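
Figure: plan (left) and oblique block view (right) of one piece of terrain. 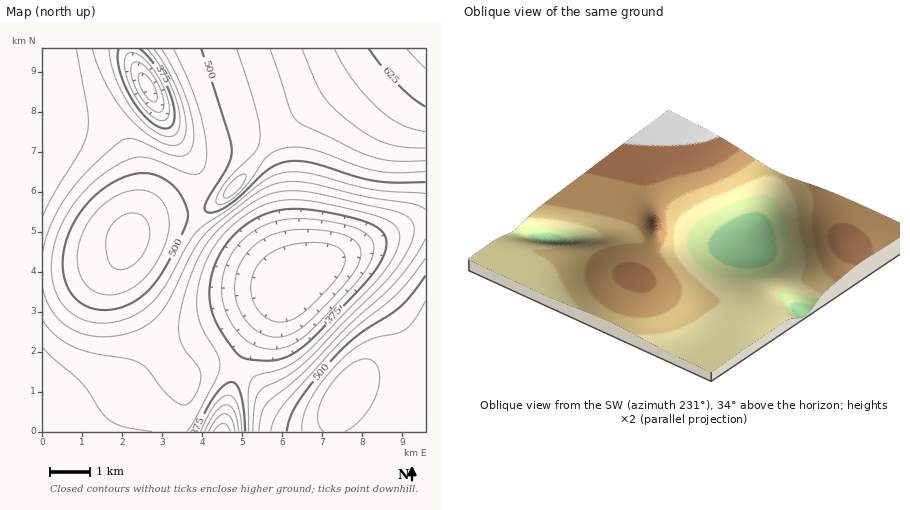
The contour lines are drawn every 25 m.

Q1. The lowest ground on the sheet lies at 260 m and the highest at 660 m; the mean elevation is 455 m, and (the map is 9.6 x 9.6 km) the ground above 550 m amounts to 12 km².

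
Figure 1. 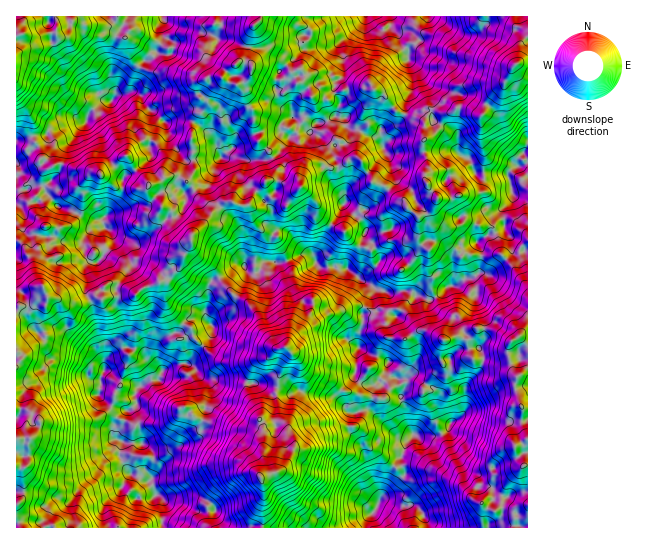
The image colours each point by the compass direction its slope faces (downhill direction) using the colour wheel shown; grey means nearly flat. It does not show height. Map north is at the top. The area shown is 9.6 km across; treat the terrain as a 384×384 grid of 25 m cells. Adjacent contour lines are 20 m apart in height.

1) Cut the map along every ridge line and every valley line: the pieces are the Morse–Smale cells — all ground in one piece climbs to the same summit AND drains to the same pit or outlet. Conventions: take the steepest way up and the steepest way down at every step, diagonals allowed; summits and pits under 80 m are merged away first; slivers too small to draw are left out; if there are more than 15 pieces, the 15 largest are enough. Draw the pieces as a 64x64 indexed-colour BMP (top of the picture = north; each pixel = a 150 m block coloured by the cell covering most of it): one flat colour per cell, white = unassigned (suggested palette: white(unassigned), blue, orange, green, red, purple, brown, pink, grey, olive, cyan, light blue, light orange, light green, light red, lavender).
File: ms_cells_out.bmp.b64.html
<image width="64" height="64" href="data:image/bmp;base64,Qk12CAAAAAAAAHYAAAAoAAAAQAAAAEAAAAABAAQAAAAAAAAIAAATCwAAEwsAABAAAAAAAAAA////ALR3HwAOf/8ALKAsACgn1gC9Z5QAS1aMAMJ34wB/f38AIr28AM++FwDox64AeLv/AIrfmACWmP8A1bDFADMzMzMzMAB3d3d3d0RERERERERERERERERBERERERERMzMzMzMwAAd3d3d3REREREREREREREREREEREREREREzMzMzMzAAB3d3d3dEREREREREREREREREEREREREREQMzMzMzMwAHd3d3d3REREREREREREREERERERERERERAzMzMzMzMHd3d3d3dEREREREREREREQREREREREREREDMzMzMzM3d3d3d3d3dEREREREREREREQREREREREREQMzMzMzMzN3d3d3d3d3RERERERERERERBERERERERERAzMzMzMzM3d3d3d3d3d3dEREREREREREEREREREREREAMzMzMzM3d3d3d3d3d3d0REREREREREQREREREREREQAzMzMzMzd3d3d3d3d3d3RERERERERERBERERERERERADMzMzMzN3d3d3d3d3d3dEREREREREREQREREREREREAMzMzMzN3d3d3d3d3d3d0REREREREREREEREREREREQADMzMzM3d3d3d3d3d3d3RERERERERERERERBERERERAAMzMzMzN3d3d3d3d3d3dEREREREREREREREEREREREAMzMzMzM3d3d3d3d3d3dERERERESEREREREERERERETMzMzMzM3d3d3d3d3d3d0RERERESIhEREREQRERERERMzMzMzM3d3d3d3d3d3d0RERERIiIiIRERERBEREREREzMzMzMzd3d3d3d3d3d3RESIiIiIiIhERERBERERERETMzMzMzN3d3d3d3d3d32IiIiIiIiIREREQRERERERERMzMzMzM3d3d3d3d93d3YiIiIiIiIRERBEREREREREREzMzMzMzd3d3N3d93d3d2IiIiIiIhERBEREREREREREQMzMzMzM3d3M3d33d3d3d2IiIiIiERBERERERERERERADMzMzMzNzMzd3d93d3d3YiIiIiIgREREREREREREREAAzMzMzMzMzN3d3fd3d3diIiIiIiBEREREREREREREQAAMzMzMzMzMzN3d33d3diIiIiIiIERERERERERERERAAMzMzMzMzMzMzd33d3d2IiIiIiIgREREREREREREREAAzMzMzMzMzMzMzN93d2IiIiIiIiBEREREREREREREQADMzMzMzMzMzMzM3fd2IiIiIiIiIgRERERERERERERIiAyIiMzMzMzMzMzd92IiIiIiIiIiBEREREREREREREiIiIiIiAAIzMzMzN3eIiIiIiIiIiIEVUVVVERERERESIiIiIiIiIiIzMzM3cAiIiIiIiIiIhVVVVVVVERERERIiIiIiIiIiIiIzMzOgAIiIiIiIiIhVVVVVVVVVEREREiIiIiIiIiIiIiMzM6oAAIiIiIiFAABVVVVVVVVRERESIiIiIgIiIiIiIjOqqqqqoAiIVVVQAFVVVVVVVVERERIiIiIiACIiIiIiOqqqqqqgAAqlVVUAVVVVVVVVUREREiIiIiAAAiIiIiIqqqqqqqAAqqVVVQBVVVVVVVVRERESIu7u7gACIiIiKqqqqqqqoAqqqlVVVVVVVVVVVVURERLu7u7u4CIiIiKqqqqqqqqqqqqqVVVVVVVVVVVVVVUREu7u7u4iIiIiKqqqqqqqqqqqqqqlVVVVVVVVVVVVVRES7u7uIiIiIiIqqqqqqqqqqqqqqqVVVVVVVmVVVVVVER7u7iIiIiIiIiqqqqIqoqqqqqqqqlVVVVVmZVVVVVURHuACIiIiIiIiqqqqIiIiKqqqqqqqVVVVZmZlVVVVVVEe4AIiIiIiIiKqqqIiIiIiqqqqqqpVVVZmZmVVVVVVUA7u4iIiIiIiIiqqIiIiIiIv//qqqlVVZmZmVVVVVVVQDu7uIiIiIiIiIiIiIiIiIiL/+qqlVVZmZmZVVVVVVVAAAO7iIiIiIiIiIiIiIiIiIv////ZVZmZmZlVVVVVVVQAADuIiIiIiIiIiIiIiu7u/////9mZmZmZmVVVVVVVVAAAO4iIiIiIiIiIiIru7u8z////2ZmZmZmZVVVVVVVVQAA7uIiIiIiIiIiIiu7u8zM///2ZmZmZmZlVVVVVVVVmZnu7iIiIiIiIiIiu7u7zMAA9mZmZmZmZmVVVVVVVVWZmZmeIiIiIiIiIiu7u7vMwAAGZmZmZmZmZVVVVVVVVZmZmZmSIiIiIru7u7u7u8zMzMzGZmZmZmZlVVVVVVVVmZmZmZkiIiIru7u7u7u8zMzMzMZmZmZmZmZmZWZlVVWZmZmZmZkiIru7u7u7u7zMzMzMxmZmZmZmZmZmZmVVVZmZmZmZmZkru7u7sLu7zMAAzMzGZmZmZmZmZmZmZlVVmZmZmZmZmZu7u7uwC7DAAAAMzMxmZmZmZmZmZmZmZVWZmZmZmZmZm7u7u7u7AAAAAADMzMZmZmZmZmZmZmZmVZmZmZmZmZmbu7u7u7uwAAAAzMzMxmZmZmZmZmZmZmZVmZmZmZmZmZm7u7u7u7u8wMzMzMzGZmZmZmZmZmZmZmWZmZmZmZmZmZkLu7u7u7zMzMzMzMZmZmZmZmZmZmZmZQAAmZmZmZmZmQC7u7u7vMzMzMzMxmZmZmZmZmZmZmZlAAAJmZmZmZmZu7u7u7u8zMzMzMzMZmZmZmZmZmZmZmYAAACZmZmZmZm7u7u7u7vMzMzMzMzGZmZmZmZmZmZmYAAAAAmZmZmZmbu7u7AAAMzMzMzMzMZmZmZmZmZmZmYA"/>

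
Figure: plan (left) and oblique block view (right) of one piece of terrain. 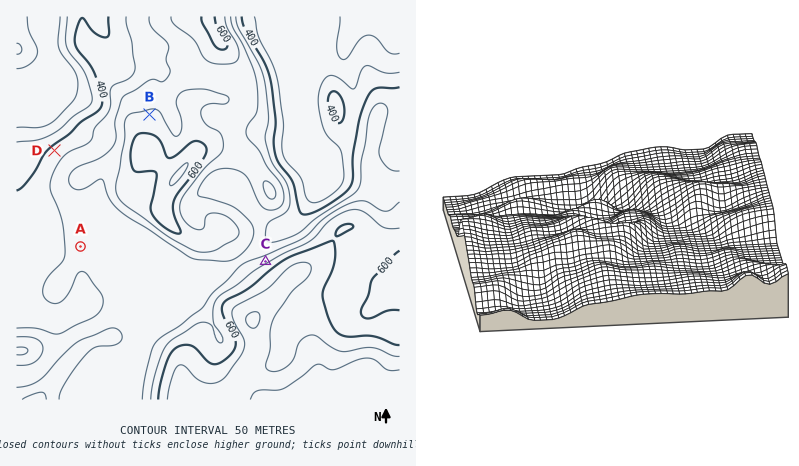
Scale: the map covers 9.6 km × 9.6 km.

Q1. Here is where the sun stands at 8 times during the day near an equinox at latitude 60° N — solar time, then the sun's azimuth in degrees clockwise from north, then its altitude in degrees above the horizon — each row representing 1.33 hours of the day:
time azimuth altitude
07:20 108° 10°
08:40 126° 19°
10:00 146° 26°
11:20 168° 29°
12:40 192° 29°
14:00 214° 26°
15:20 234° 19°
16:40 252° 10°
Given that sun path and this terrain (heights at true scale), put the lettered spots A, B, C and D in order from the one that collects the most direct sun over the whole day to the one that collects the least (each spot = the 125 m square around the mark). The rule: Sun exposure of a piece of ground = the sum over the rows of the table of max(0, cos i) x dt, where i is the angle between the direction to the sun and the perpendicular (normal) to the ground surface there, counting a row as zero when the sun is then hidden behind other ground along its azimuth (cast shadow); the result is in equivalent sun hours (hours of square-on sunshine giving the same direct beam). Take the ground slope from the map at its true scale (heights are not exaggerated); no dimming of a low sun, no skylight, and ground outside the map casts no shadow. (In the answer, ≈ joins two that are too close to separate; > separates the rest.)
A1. A > B ≈ D > C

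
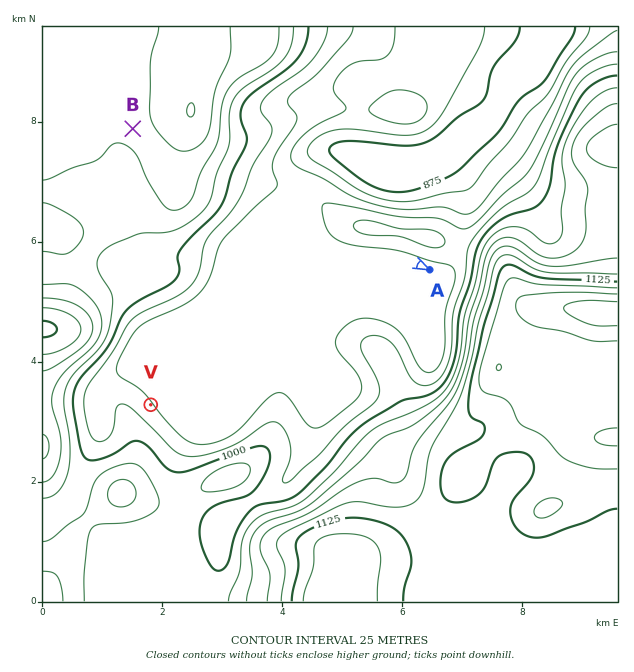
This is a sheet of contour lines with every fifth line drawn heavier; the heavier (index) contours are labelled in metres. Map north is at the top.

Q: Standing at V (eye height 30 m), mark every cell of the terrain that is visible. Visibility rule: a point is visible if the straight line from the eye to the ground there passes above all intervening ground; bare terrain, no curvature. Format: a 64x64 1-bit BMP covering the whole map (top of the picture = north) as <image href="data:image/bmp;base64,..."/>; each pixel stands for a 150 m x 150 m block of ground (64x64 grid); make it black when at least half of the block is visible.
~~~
<image width="64" height="64" href="data:image/bmp;base64,Qk0+AgAAAAAAAD4AAAAoAAAAQAAAAEAAAAABAAEAAAAAAAACAAATCwAAEwsAAAIAAAAAAAAA////AAAAAAAAAAA8AAAAAAAAAD4AAAAAAAAAPgAAAAAAAAAOAAAAAAAAAA4AAAAAAAAAjgAAAAAAAAD/AAAAAAAAAP/AAAAAAAAAP+AAAAAAAAAH8AAAAAAAAAPgMAAAAAAAA+A4AAAAB4AB8HgAAHD/8AHwfAAAf//4APh8AAB///4A/HwAAH///wD+/AAA+H//gP/8AAD4f/+Af/4AAPh//8B//ggA+H//wH//DAD4f//AP/8MAPz//+D//4gA////7/8fwAD//////g/AAP/////+B8AA//////wDwAB//////APgAH////f4A+AAP///5/AD4AAP////8APwAAP////gA/4AAf////wD//AA/////4P4AAB///////AAAA//////8AAAAf/////wAAAAH////+AAAAAP////4AAAMA////vgAAB/D///4OAAAB////gAYAAAH///wAAgAAAf//+AABAAAB///gAAAAAAHgP8AAAB8AA8AAAAAAH+ADgAAAAAAP8AYAAAAAAA/wHAAQAAAAD/AePhwAAAAP8A/+BgAAAAfAB/wAAAAAB4AAcAAAAAADwAAAAAAYAAPAAAAAAAAAA8AAAAAAAAABwAAAAAAAAACAAAAeAAAAAAAAAD/wAAAAAAAAP//gAAAAAAAP/+AAAAAAAAAPwYAAAAAAAAADgAAA=="/>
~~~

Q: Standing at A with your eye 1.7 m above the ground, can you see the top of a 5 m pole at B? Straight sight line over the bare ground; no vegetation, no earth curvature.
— no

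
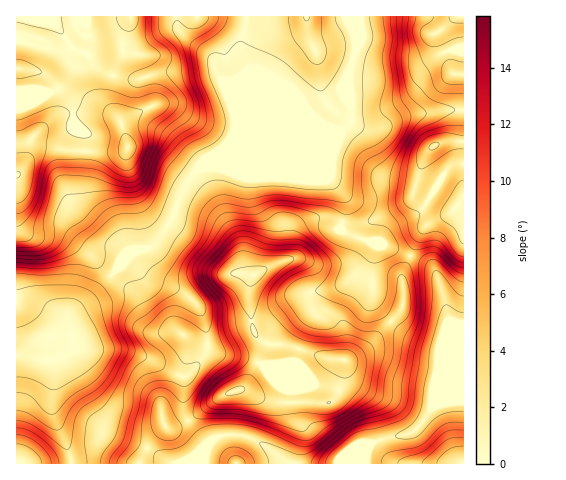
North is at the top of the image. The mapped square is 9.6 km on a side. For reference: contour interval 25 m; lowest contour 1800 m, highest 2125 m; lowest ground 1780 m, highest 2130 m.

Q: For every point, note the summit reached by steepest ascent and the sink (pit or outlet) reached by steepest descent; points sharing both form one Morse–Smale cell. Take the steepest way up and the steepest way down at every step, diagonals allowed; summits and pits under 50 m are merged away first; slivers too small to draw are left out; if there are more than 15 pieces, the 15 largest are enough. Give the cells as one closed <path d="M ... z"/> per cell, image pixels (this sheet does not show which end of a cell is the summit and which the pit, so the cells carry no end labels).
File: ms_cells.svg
<path d="M216 168l-13 0-11 7-10 18-10 25-14 23-8 7-17 5-62 63-1 11 3 12-1 10-8 7-13 5 2 6-1 44 16 38 3 15 133 0 1-10 7-14 15-6-1-38 3-3 14-4 19 10 14 3 54 0 8-9 4-8 2-24 9-3 15-11 34-39 0-35 8-17-32-14-11-1-21-8-6-6 5-13 0-15-17-21-15-6-76 0z"/><path d="M353 16l-337 1 1 339 9 0 15 4 13 0 14-7 5-7-3-19 2-13 25-23 23-25 7-15-17-24-24-24-4-6-1-10 4-53-12-15 0-11-7-17 0-6 6-15 0-21 17 5 4 9 9 8 24 8 14 0 25-7 48-5 14 24 7 24 0 16-8 14-27 23 17 0 11 3 17 0 92-37 15-11-1-53 6-17z"/><path d="M73 49l-2 3 1 18-6 15 0 6 7 17 0 11 12 15-4 59 5 10 24 24 14 19 3 5-4 12 14-13 13-2 8-7 16-25 4-15 11-21 35-33 8-10 2-6 0-16-10-32-11-16-48 5-25 7-14 0-24-8-9-8-4-9z"/><path d="M412 256l-3 2-7 15 1 31-2 7-33 36-15 11-9 3-2 24-4 8-8 9-54 0-37-13-13 7 1 38 14 1 11 3 38 26 75 0 3-16 4-5 41-12 22-25 12-4 16-1 1-44-16-41-3-15-8-25-10-13z"/><path d="M463 110l-22 0-29 4-38 15-24-5-7 6-21 10-73 30-12 2 76 0 15 6 17 21 0 15-5 13 6 6 21 8 11 1 32 13 13-26 11-9 17-7 13-16z"/><path d="M463 16l-109 0 2 37-6 17 2 40 0 9-2 5 24 5 38-15 29-4 22 0z"/><path d="M26 356l-10 0 0 107 54 1-2-15-16-38 0-49z"/><path d="M463 401l-16 1-12 4-22 25-41 12-6 12 0 8 97 1z"/><path d="M463 198l-12 15-17 7-11 9-13 26 17 8 8 8 8 22 6 27 14 37z"/><path d="M241 435l-14 0 1 10 8 19 53-1-30-21z"/><path d="M227 435l-15 5-7 14 1 10 29-1z"/>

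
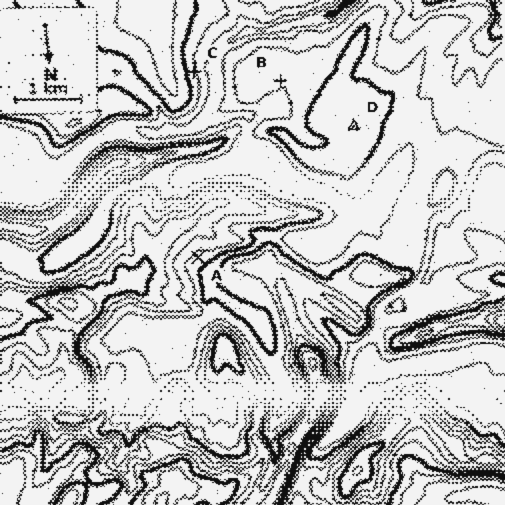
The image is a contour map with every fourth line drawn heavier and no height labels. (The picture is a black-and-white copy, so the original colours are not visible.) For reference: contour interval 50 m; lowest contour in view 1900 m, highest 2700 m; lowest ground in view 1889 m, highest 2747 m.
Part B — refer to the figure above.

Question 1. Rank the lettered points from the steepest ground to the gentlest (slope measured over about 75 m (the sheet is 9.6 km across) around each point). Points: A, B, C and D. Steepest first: C A B D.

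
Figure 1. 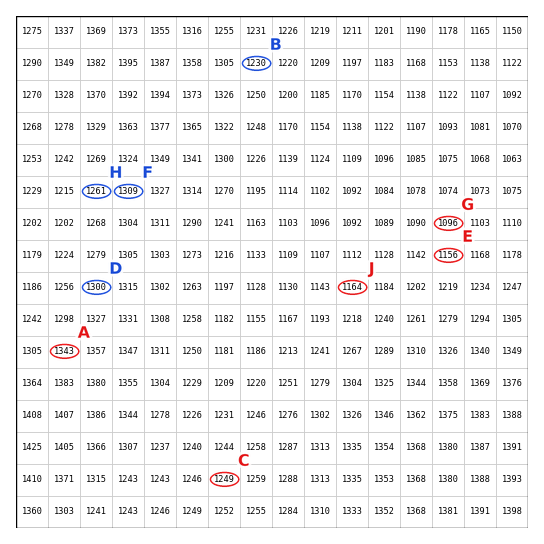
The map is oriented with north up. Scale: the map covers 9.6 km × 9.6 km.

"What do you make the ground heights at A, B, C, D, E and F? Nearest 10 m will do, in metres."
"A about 1340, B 1230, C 1250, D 1300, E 1160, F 1310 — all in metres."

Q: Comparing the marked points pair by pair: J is above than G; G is below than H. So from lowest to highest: G J H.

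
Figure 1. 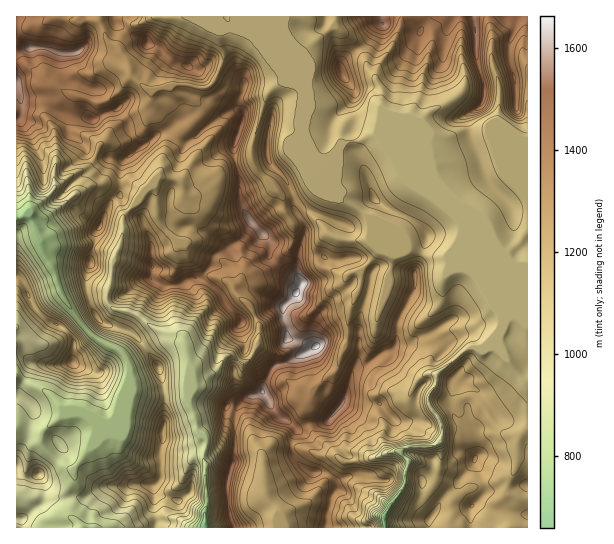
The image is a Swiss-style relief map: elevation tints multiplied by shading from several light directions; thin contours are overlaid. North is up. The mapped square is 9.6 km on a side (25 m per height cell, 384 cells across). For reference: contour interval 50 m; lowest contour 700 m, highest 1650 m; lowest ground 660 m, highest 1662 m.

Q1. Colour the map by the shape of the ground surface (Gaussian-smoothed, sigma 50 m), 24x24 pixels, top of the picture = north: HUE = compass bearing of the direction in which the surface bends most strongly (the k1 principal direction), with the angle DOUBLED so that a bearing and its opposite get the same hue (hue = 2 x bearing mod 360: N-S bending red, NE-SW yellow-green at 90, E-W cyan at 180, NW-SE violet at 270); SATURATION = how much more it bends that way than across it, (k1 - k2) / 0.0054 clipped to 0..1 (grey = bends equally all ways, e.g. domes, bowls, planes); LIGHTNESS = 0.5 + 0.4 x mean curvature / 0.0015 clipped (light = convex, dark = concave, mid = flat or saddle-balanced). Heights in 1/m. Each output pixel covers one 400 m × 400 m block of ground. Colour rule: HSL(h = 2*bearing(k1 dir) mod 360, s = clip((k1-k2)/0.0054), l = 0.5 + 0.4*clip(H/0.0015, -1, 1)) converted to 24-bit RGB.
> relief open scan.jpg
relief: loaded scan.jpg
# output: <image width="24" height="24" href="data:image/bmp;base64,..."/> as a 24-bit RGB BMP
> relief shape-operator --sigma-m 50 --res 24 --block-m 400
<image width="24" height="24" href="data:image/bmp;base64,Qk32BgAAAAAAADYAAAAoAAAAGAAAABgAAAABABgAAAAAAMAGAAATCwAAEwsAAAAAAAAAAAAAw22FWodoiFuDhHJWknBOPGVTuMJoxWE6ABUzuM57sfOZm1GdWk1nW4aH59e1qDpT5e4oABQzy6aauoiIXlh6o6xudG+UbY+da2VAlrJcWHOjq3WzkXK0fFW6qtqUZ5vZHQDV9PeyLWldYlVwk2mSh6BNucVFhbTWpipfAEYk2osdXZ5XoWGfs4pxZYeRjWJzjLTms8zoPDZfZqmQVn20roLN5aqULGt0WACl6Nup2IpoOz9nf2F3ruTFiN7guVPO1dn179b1AEGHrUufoml3sLJpYoJmV5STxLtLeC1BirOJSmpfTHFTXjh17t3FWIpcFwxHLImS++LENi5ak7teiZcoY04ieokiR0cMMTECGTMALqMAzlusztKudW+iZF2Gn3hdS5t9pH+Sd2iIeX1yKzlM8erZepnAKRQ+tD2u6dpGdjhOO7M1lJ3n23+FSZFzcH+wpX/VmafeC174ptFckJlzf1pkYYd6gKeTcHKbaGBEcVRIUptUOlNsvtqUvT90Mx1c7Nny11G4YLmfoOTEOy9Q1HzU47nMRF2aidPDvodePwBMls2Tkoxwep+ZbmyNrnJMRiEinHFNZZRUQrZrNDpX1tdWNk+ROl1nOoJQa3zq+drSaDVWWWlIL3Vg7c69bzt8X0w0dr5PACOWz7ikfKaMdHyReGN5d1PPp5/m3N7vq9jmxazeGgso2/fUTzaGVUptH31YbZUA45qI53fWqpxoLpZANtgutWi+tYiOUod2X4MLDsscu4m9gWR4imN9f6liMDIdyeqTeyNgLAkHRtRxZNBTbj5jcTxtuTROt+1xCCAr5dBOq6jm7dzvDTpKI9yk5rC8dWewcXujo2vZQn4de1htfZWDajhS0PbxTPPsoABY0fH6bYrcYhwWX0czNmOKI3KZ6PXWCwQvu+SOO3ZSwKZtICKGskAoz6BnUII2Zk+ovoSRfnanXWqLh4t0fvKvQIpQLQYo3frRZQZIbB8h1saQLC9LKsKAo++2jRUfNETK56O1W8hPOb+HNTdpyIBlKlNi78/KLXZ+opBrj3OEeWd5f39/wO7IRCNZXTiE7umTDCY+3Kvnx+7XlJTusp/tc9AzT0uCSGlZWaNn9OrXXDKcgT1Dy4JjHy5D9fPWLjJVe5VlgmNyf39/f39/0KmHPh5QRmCj9ejWDBwxVUJt5fG6LlZmizlfz5G1dFeTfalUMaR32p9Kgje3qpjaVdPONjiavuJjjjZuZnZ4f35+f35+hHBvuGxRYURhJDNC+NWeI1lpOkhe3e6kckNmPHlioLhwrTqMteC/OpPA7ZqHKB5GgoAwcTw+f319dlx0yr6nXHGHf39/f2p9cZh7hUEmejBbfbrLcdOA2EyiP+O+oDWCfqiVXnaHcEB6u+CnfMqgYyJVoeNcVF/VlpbQdThXW6huhru3lnJ0gWN9fXZ3fGh1daB9USSmBv+EIdYAYq1Iz3yUK41llUeGq5Z8gnl0LT9Y7fXWUj5fr1U7Q7llYUc/aklQptWfY5GfdGJfe2Znfm91gW14h6yZgWmSQg+xKf/78txIbolBlYhBmZ1LMVhVlnhIkoBpJjJC3PW+XRRLufPMXzBhf39/aWWAqMeUbllyfXd6fHZ/fXuJgZqBZ5lsfnh6uLsgGIegsJNIPdLOgJnN8s/gNFtuv7FtLW1rnE+4m/JLuPxkLxxEfXR7iYZwbJKPnKB9emR5f39/d3d/fnF8lq6JcmN7f39/nde9KSSTpdSMrXY5KFA/Vrxf2nXfZZq0ynnSIGBo9+PUAPeJLjxrcXB+oo6GdZBdWX5Vfnx/f39/eFhoh3dGbZhDc2V3cVk6vc2RTjujiKe+lJ/cyIbtQbGFVmNznYOGWG5+gFu78/bTAmuw0la4aW96hGx7wnRKQ4Bdd1lTgH1aUZp7UmnY/c7fBSBAjv/fjMF0elh7jnBScaTINq14zURrfWo9Z2UqboIXNoOY38WRI0lbmlpTcmp+dDplzey0QkCvm1Z8gotVrIFPKF837+Q2DQVO6v9kvVI6ZktKf5JBPHgweVlTb0Rbk1tvoK7e2uXxE2aX4evViTmafHJ/a2t6TkWy6PLZRR1EmWy0v6iNRErJQG7Bsv98GQYtnfVdm5fhk6neq6jo0ZzmVDtriVG51/TtXKywqnlomjiYm4JEdlJgf35/eWFwPbJ8wEtjqD1sF3lMzrepP3igbhSd9PvQChI+z39Lf51HYHdFY2A7pV4tuFywFc9eioAqdEc3a1FId2pgfnlzf39/cm9+gHSVaK9Xay5ryp7CdN7TXqZ+h2Kdlzq23/ShHiJ/vWSK"/>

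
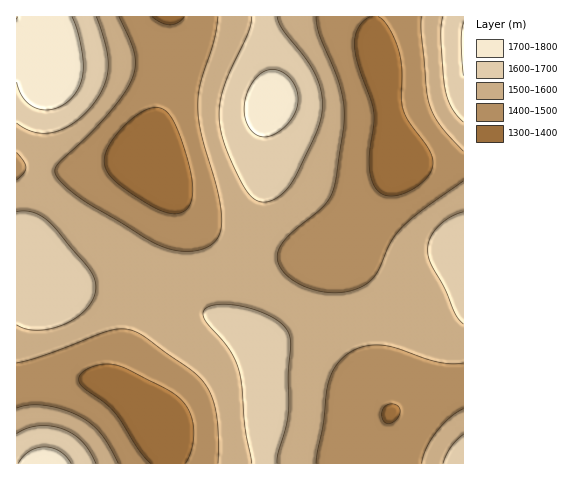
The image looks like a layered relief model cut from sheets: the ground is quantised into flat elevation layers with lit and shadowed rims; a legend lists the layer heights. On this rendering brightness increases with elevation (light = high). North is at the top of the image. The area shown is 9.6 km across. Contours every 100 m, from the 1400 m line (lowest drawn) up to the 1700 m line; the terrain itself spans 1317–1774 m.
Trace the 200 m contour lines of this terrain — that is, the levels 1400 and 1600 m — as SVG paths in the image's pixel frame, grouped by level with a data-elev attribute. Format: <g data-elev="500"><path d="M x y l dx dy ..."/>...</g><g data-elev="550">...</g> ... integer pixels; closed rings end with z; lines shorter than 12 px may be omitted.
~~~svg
<g data-elev="1400"><path d="M151 463l-12-13-26-39-33-27-1-7 5-6 7-4 10-2 17 1 47 22 14 10 10 13 5 16-2 20-7 16"/><path d="M385 423l-3-6 1-8 7-5 7 1 3 6-2 6-7 6z"/><path d="M174 214l-8-2-11-4-28-18-16-13-6-12-1-7 2-7 11-18 19-17 16-8 10 1 10 9 9 21 10 33 2 18-3 13-6 8z"/><path d="M185 17l-7 6-7 2-10-2-9-6"/><path d="M378 17l6 4 6 9 9 22 3 18 0 32 2 10 6 12 18 24 5 13-2 11-9 10-14 10-15 4-9-1-7-5-5-8-2-11-1-16 5-31 0-12-3-13-13-36-3-20 1-9 3-7 5-7 6-3"/></g><g data-elev="1600"><path d="M96 463l-7-12-7-10-9-7-10-5-11-3-13 0-12 2-10 6"/><path d="M277 463l1-9 8-26 2-15 0-39 3-30-2-10-4-7-6-5-20-11-25-6-21 0-8 4-2 7 5 9 20 23 10 19 4 17 3 46 7 33"/><path d="M463 434l-12 13-8 16"/><path d="M17 325l10 4 12 1 14-2 13-5 12-7 10-9 6-9 2-11-2-9-5-9-39-46-8-6-8-4-8-2-9 1"/><path d="M463 212l-13 5-12 10-8 11-2 12 3 15 14 23 10 26 8 10"/><path d="M17 123l9 6 9 3 10 1 10-1 11-4 10-6 18-19 11-19 3-18-2-20-10-29"/><path d="M252 17l-4 16-24 55-4 16-1 15 6 27 17 37 10 14 6 4 6 1 7-1 8-5 14-15 23-49 6-23-1-18-6-17-10-17-22-28-6-12"/><path d="M443 17l-2 22 4 50 7 19 11 14"/></g>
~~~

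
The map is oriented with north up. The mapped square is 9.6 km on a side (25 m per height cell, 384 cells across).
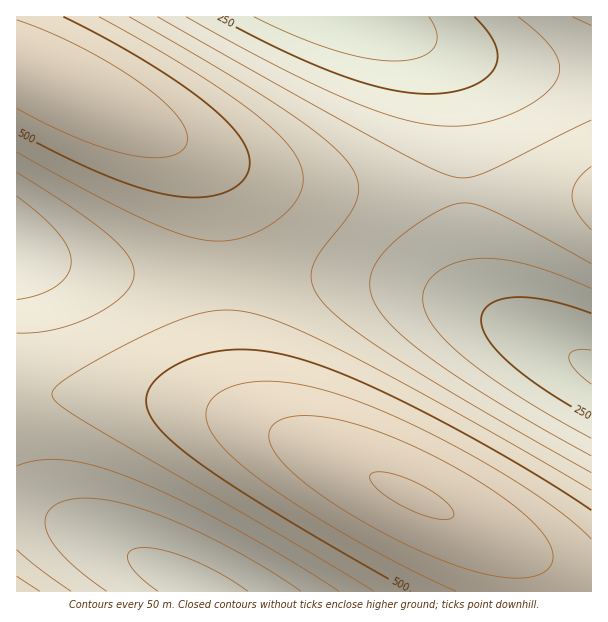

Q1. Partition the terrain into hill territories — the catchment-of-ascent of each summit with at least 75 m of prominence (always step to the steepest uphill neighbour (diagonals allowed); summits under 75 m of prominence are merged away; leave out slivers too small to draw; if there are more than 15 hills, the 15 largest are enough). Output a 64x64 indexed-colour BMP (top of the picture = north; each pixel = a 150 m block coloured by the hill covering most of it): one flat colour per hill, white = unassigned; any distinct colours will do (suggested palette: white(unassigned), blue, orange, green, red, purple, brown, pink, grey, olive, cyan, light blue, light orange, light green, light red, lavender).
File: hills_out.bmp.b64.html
<image width="64" height="64" href="data:image/bmp;base64,Qk12CAAAAAAAAHYAAAAoAAAAQAAAAEAAAAABAAQAAAAAAAAIAAATCwAAEwsAABAAAAAAAAAA////ALR3HwAOf/8ALKAsACgn1gC9Z5QAS1aMAMJ34wB/f38AIr28AM++FwDox64AeLv/AIrfmACWmP8A1bDFADMzMzMzMzMzMzMRERERERERERERERERERERERERERERMzMzMzMzMzMzEREREREREREREREREREREREREREREREzMzMzMzMzMxERERERERERERERERERERERERERERERETMzMzMzMzMRERERERERERERERERERERERERERERERERMzMzMzMzEREREREREREREREREREREREREREREREREREzMzMzMxERERERERERERERERERERERERERERERERERETMzMzMRERERERERERERERERERERERERERERERERERERMzMzEREREREREREREREREREREREREREREREREREREREzMRERERERERERERERERERERERERERERERERERERERERERERERERERERERERERERERERERERERERERERERERERERERERERERERERERERERERERERERERERERERERERERERERERERERERERERERERERERERERERERERERERERERERERERERERERERERERERERERERERERERERERERERERERERERERERERERERERERERERERERERERERERERERERERERERERERERERERERERERERERERERERERERERERERERERERERERERERERERERERERERERERERERERERERERERERERERERERERERERERERERERERERERERERERERERERERERERERERERERERERERERERERERERERERERERERERERERERERERERERERERERERERERERERERERERERERERERERERERERERERERERERERERERERERERERERERERERERERERERERERERERERERERERERERERERERERERERERERERERERERERERERERERERERERERERERERERERERERERERERERERERERERERERERERERERERERERERERERERERERERERERERERERERERERERERERERERERERERERERERERERERERERERERERERERERERERERERERERERERERERERERERERERERERERERERERERERERERERERERERERERERERERERERERERERERERERERERERERERERERERERERERERERERERERERERERERERERERERERERERERERERERERERERERERERERERERERERERERERERERERERERERERERERERERERERERERERERERERERERERERERERERERERERERERERERERERERERERERERERERERERERERERERERERERERERERERERERERERERERERERERERERERERERERERIhEREREREREREREREREREREREREREREREREREREREiIhERERERERERERERERERERERERERERERERERERESIiIhERERERERERERERERERERERERERERERERERESIiIiIiERERERERERERERERIiIiIiIiIiIiIiIiIiIiIiIiIiIREREREREREREiIiIiIiIiIiIiIiIiIiIiIiIiIiIiIREREREREREiIiIiIiIiIiIiIiIiIiIiIiIiIiIiIiIhEREREREREiIiIiIiIiIiIiIiIiIiIiIiIiIiIiIiIiERERERERESIiIiIiIiIiIiIiIiIiIiIiIiIiIiIiIiIRERERERERIiIiIiIiIiIiIiIiIiIiIiIiIiIiIiIiIhEREREREREiIiIiIiIiIiIiIiIiIiIiIiIiIiIiIiIiERERERERESIiIiIiIiIiIiIiIiIiIiIiIiIiIiIiIiIRERERERERIiIiIiIiIiIiIiIiIiIiIiIiIiIiIiIiIhEREREREREiIiIiIiIiIiIiIiIiIiIiIiIiIiIiIiIiERERERERESIiIiIiIiIiIiIiIiIiIiIiIiIiIiIiIiIRERERERERIiIiIiIiIiIiIiIiIiIiIiIiIiIiIiIiIhEREREREREiIiIiIiIiIiIiIiIiIiIiIiIiIiIiIiIiERERERERESIiIiIiIiIiIiIiIiIiIiIiIiIiIiIiIiIRERERERERIiIiIiIiIiIiIiIiIiIiIiIiIiIiIiIiIhEREREREREiIiIiIiIiIiIiIiIiIiIiIiIiIiIiIiIiERERERERESIiIiIiIiIiIiIiIiIiIiIiIiIiIiIiIiIRERERERERIiIiIiIiIiIiIiIiIiIiIiIiIiIiIiIiIREREREREREiIiIiIiIiIiIiIiIiIiIiIiIiIiIiIiIhERERERERESIiIiIiIiIiIiIiIiIiIiIiIiIiIiIiIiERERERERERIiIiIiIiIiIiIiIiIiIiIiIiIiIiIiIiIREREREREREiIiIiIiIiIiIiIiIiIiIiIiIiIiIiIiIhERERERERESIiIiIiIiIiIiIiIiIiIiIiIiIiIiIiIhERERERERERIiIiIiIiIiIiIiIiIiIiIiIiIiIiIiIiEREREREREREiIiIiIiIiIiIiIiIiIiIiIiIiIiIiIiERERERERERESIiIiIiIiIiIiIiIiIiIiIiIiIiIiIiERERERERERERIiIiIiIiIiIiIiIiIiIiIiIiIiIiIiEREREREREREREiIiIiIiIiIiIiIiIiIiIiIiIiIiIhERERERERERERESIiIiIiIiIiIiIiIiIiIiIiIiIiERERERERERERERER"/>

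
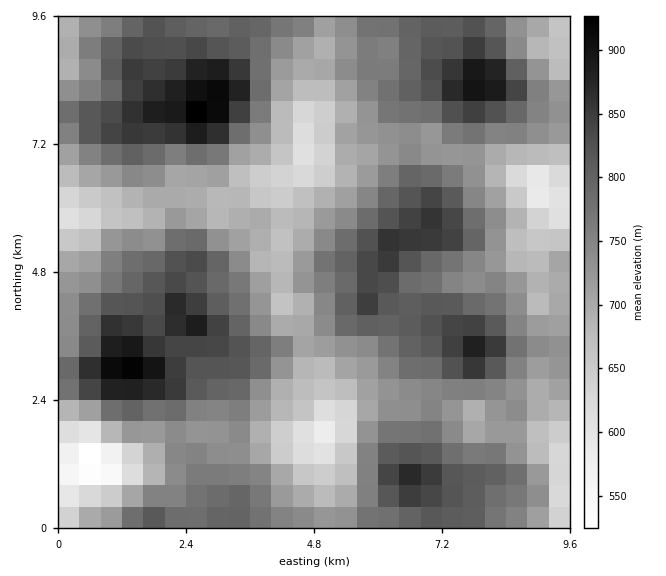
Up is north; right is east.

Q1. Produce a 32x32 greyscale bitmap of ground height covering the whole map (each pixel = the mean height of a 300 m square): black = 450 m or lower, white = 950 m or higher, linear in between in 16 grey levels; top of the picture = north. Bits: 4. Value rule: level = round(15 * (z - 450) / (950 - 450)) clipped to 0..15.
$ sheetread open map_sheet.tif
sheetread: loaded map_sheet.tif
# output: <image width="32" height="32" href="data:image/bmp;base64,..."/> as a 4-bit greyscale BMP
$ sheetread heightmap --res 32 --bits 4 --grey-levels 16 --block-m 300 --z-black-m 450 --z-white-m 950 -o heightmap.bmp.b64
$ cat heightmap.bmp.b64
<image width="32" height="32" href="data:image/bmp;base64,Qk12AgAAAAAAAHYAAAAoAAAAIAAAACAAAAABAAQAAAAAAAACAAATCwAAEwsAABAAAAAAAAAAAAAAABEREQAiIiIAMzMzAERERABVVVUAZmZmAHd3dwCIiIgAmZmZAKqqqgC7u7sAzMzMAN3d3QDu7u4A////AFeIq7qqqqmZiJqqu7uqmHVWd5qpqrupiHiKq7u7qZl1RERomaqqqYdmibzcy7qpdTIjVomZmZh2ZorN3Lu7qXVCI1aJmZmHZVV5u7uqqpdlU0Z4iZiJhlRFeaqqmIiHZWVpmZmImYZlRGiZmph4l3Z4m7qqqZmHdlVoiJmHiJh3m83czLq6l3dmeIiZmZmYeKze7ty7u6h2d4iZmru6l3ib3u7bu7u6h3eImru926mImr3czMzLqpiImaq7zdypiZq9zMzdupiIiqq6u8zLmIiavMvN3LqXZ5q8urvLupd4iau7zLqqh3iavLuqqamXeIiKq7y7qYeJmrzLqpmZiHiIiqq8y6l3eKq8y7qZiHd4d4mpq7qYdniavMzLu6h2Z2V4iIqYeId3iavMzMuodmZVZmd4h3d3d4iau8zLmXZVVmZ3iHd3dmd4iavMuph1RWd4iId3d2VmZ4iru6mHZEV4iZmYiIZmVVZ4mamZh2VWiaq7qqqYh2VXiImIiIh3d5q8zMzduYhlZ4iJiJqZmYirzM3d7tuYZWeImZmruqqJmqvN3e7sqGZniaqrzcy6iYmazN3e7ah3eImqu83typh4q8zM3dyoh4iZmrzN7bmHeKvLzMzLqYh4mZq7vMuod3mqu7u7uqqYeJmqu7zKl2Z4mau7qquqqYiaqru7uph2"/>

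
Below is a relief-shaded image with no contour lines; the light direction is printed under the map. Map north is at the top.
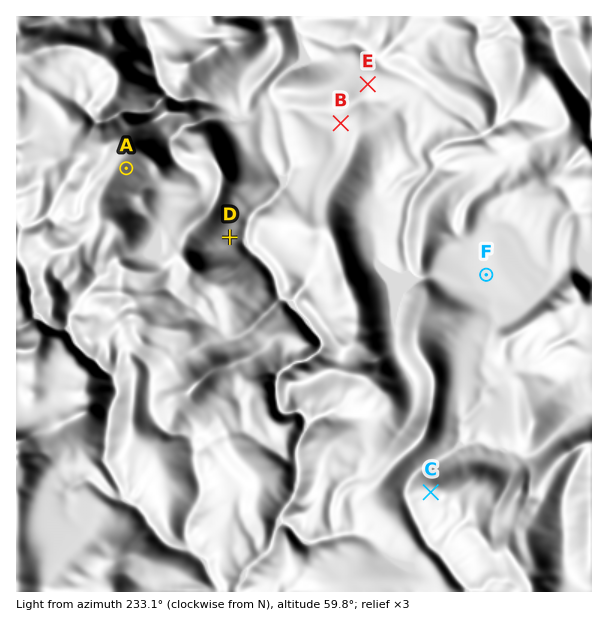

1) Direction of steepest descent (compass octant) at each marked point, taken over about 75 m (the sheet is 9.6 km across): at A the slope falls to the SE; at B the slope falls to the W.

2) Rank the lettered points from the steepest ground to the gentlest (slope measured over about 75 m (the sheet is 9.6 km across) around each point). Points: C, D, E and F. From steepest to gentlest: C D E F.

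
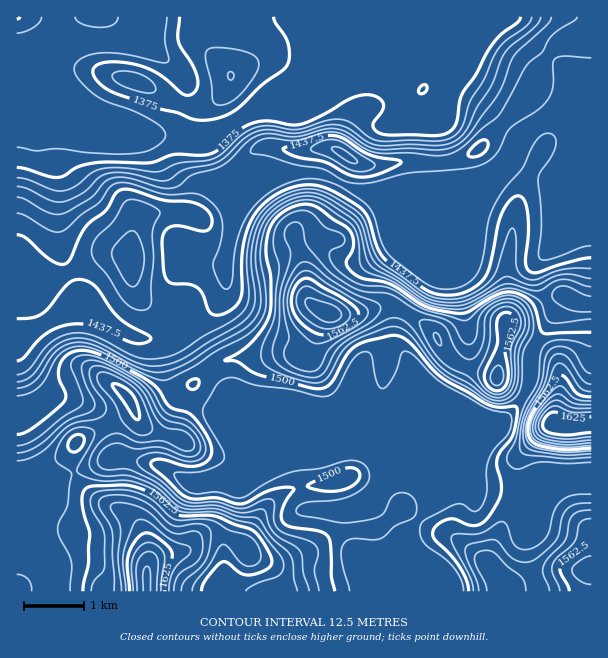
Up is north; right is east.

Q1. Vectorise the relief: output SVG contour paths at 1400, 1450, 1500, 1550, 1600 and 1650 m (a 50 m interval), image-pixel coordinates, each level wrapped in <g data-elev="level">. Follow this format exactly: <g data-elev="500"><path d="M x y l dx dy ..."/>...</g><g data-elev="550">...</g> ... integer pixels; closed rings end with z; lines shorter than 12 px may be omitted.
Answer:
<g data-elev="1400"><path d="M229 80l3 0 2-3 0-3-3-2-3 2z"/><path d="M541 17l-2 4-5 6-28 24-5 9-9 24-15 23-10 22-8 9-10 6-12 2-26-2-34 1-11-4-19-13-12-3-11 1-28 7-32-3-9 2-9 5-20 19-8 6-9 3-24 4-18 11-9 0-32-7-18 0-9 4-18 17-12 6-9 2-9-1-24-12-10-3"/></g><g data-elev="1450"><path d="M136 309l10 1 3-2 2-5 0-19 3-26-2-25 2-8 6-12-3-4-8-5-18-5-7 4-11 19-17 16-3 7-1 7 2 8 14 16 14 23 6 6z"/><path d="M591 268l-25 1-12 3-18 8-11-2-6-5-2-6-1-31-1-5-3-3-5 8-11 36-9 12-13 9-12 5-13 1-15-2-13-6-41-30-7-12-9-28-8-11-20-12-13-7-12-2-12 1-14 4-12 7-10 9-7 11-6 15-3 16 0 15 2 26-1 9-6 10-11 9-27 15-26 17-11 4-12 2-11 0-10-3-30-16-14-5-12-2-10 1-17 8-8 8-14 19-6 4-6 2"/><path d="M356 171l7 1 7-2 5-3 0-3-30-20-9-4-7 0-7 1-9 5-2 3 2 3 16 5 18 11z"/></g><g data-elev="1500"><path d="M335 591l-4-15-1-33-3-7-9-5-28-4-5-3-3-3-1-5 1-7 5-10 7-10-1-1-9-1-12 3-30 14-8-1-18-5-24 1-10-5-29-26-2-3 0-3 7-3 30 7 7 0 8-2 6-5 2-4 1-6-2-8-9-14-10-13-21-7-11-17-6-6-46-26-14-6-10-2-9 2-8 4-6 7-2 9 2 9 5 12 0 8-9 9-23 18-9 5-7 1"/><path d="M322 491l14 0 13-3 9-8 1-7-5-5-9 0-32 14-6 4z"/><path d="M190 389l4 0 3-1 2-5-1-3-4-1-5 2-2 5z"/><path d="M591 332l-48 1-3-4-4-18-4-8-7-6-10-4-8-1-7 2-32 18-12 1-28-6-38-23-30-7-8-5-6-8 1-4 5-8 1-6 0-7-3-8-5-5-31-20-11-2-13 4-12 8-8 11-3 10-1 12 5 30 0 26-2 12-6 11-12 15-9 8-15 8-2 2 11 0 16 11 9 4 50 12 10 1 6-3 5-4 14-26 9-9 13-6 28-6 6 2 8 6 24 28 13 10 42 24 11 2 15-1 2 2 0 11-4 15-3 6-10 12-3 7 0 8 4 16 0 9-2 8-9 15-7 7-7 3-8 0-13-6-8 0-9 5-5 7 0 5 2 4 15 15 11 14 6 12 2 10"/></g><g data-elev="1550"><path d="M32 591l-1-6-3-6-5-3-6-2"/><path d="M246 591l10-7 22-8 5-7 0-6-2-6-23-30-6-4-16-3-20-8-28 0-9-1-6-4-18-16-20-9-10-2-26 1-19-7-3-3 0-3 15-25 3-9-3-5-9-2-9 2-8 5-7 10-4 12 2 6 13 9 2 3-5 32-7 15-2 7 1 9 12 24-1 30"/><path d="M591 519l-6 0-5 3-6 20-16 15-5 6-1 9 8 19"/><path d="M141 435l8-1 3-3 0-3-12-33-8-9-12-8-13-5-8 0-2 4 1 6 16 19 9 20 9 9z"/><path d="M492 393l6 1 6-2 5-5 2-7 0-32 9-19 1-8-5-10-7-4-9 1-8 7-2 6-1 24-11 26 0 6 3 6 4 6z"/><path d="M591 392l-10-4-15-21-5-4-4 1-3 4-9 21-15 25-5 17 3 11 9 6 27 4 27-1"/><path d="M439 345l2 0 0-6-3-5-3-2-1 1 0 5z"/><path d="M312 342l5 2 6-1 21-10 19-12 4-4 1-5-2-4-3-3-36-21-15-11-7-2-8 4-6 10-3 11 0 10 2 10 4 9z"/></g><g data-elev="1600"><path d="M174 591l1-9 4-7 16-12 5-6 3-12-2-11-7-3-14 3-7-1-8-5-13-13-8-6-13-5-14-2-5 2-2 3 9 15 1 6-2 30 4 33"/><path d="M591 408l-18 0-13-7-6 0-6 3-6 7-5 8-2 7 1 5 3 4 9 5 19 2 24-2"/></g><g data-elev="1650"><path d="M157 591l1-31-3-6-6-3-8 4-4 8-1 9 1 19"/></g>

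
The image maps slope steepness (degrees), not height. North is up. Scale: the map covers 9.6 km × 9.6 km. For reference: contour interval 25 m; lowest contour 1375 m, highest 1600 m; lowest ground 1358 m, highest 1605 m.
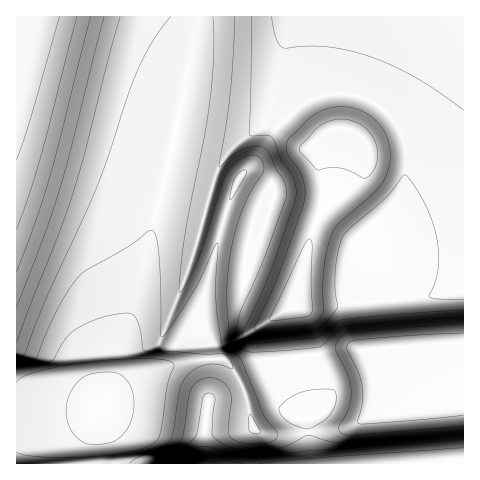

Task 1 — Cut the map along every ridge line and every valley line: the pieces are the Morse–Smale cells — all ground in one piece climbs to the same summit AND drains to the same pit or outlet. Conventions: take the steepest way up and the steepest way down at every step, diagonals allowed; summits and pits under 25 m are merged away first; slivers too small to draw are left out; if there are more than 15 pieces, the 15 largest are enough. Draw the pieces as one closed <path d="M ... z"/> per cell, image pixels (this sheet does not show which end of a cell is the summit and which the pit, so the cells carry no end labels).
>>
<path d="M197 16l-181 1 1 447 78-1-1-23 5-28 21-40 0-22 47-177 23-110z"/><path d="M350 94l-27 1-24 12-26 25-15 27-17 16-13 31-53-13-10-1-4 3-41 155 0 22-17 32 29-25 14-7 30-8 28-5 20 0 11 11 24-10 40-3-3-41-4-7 5-1 101-8 66-9-1-15-21-1-32-9-19-10-30-22 28-26 11-15 7-22 0-18-5-17-10-18-21-17z"/><path d="M463 16l-264 0-22 110-16 68 6-2 15 2 46 12 13-31 17-16 15-27 26-25 14-8 15-5 28 1 21 10 15 13 10 18 5 17 0 18-7 22-11 15-28 26 30 22 19 10 32 9 21 1z"/><path d="M299 357l-40 3-24 10-11-11-30 1-44 11-18 8-13 9-19 21-6 31 1 23 216 1-3-44 4 0 0-4z"/><path d="M463 343l-99 8-15-4-28 7-21 3 4 29 8 30 0 3-4 1 2 42 2 2 151 0z"/><path d="M463 291l-170 18 3 7 4 40 21-2 28-7 15 4 99-8z"/>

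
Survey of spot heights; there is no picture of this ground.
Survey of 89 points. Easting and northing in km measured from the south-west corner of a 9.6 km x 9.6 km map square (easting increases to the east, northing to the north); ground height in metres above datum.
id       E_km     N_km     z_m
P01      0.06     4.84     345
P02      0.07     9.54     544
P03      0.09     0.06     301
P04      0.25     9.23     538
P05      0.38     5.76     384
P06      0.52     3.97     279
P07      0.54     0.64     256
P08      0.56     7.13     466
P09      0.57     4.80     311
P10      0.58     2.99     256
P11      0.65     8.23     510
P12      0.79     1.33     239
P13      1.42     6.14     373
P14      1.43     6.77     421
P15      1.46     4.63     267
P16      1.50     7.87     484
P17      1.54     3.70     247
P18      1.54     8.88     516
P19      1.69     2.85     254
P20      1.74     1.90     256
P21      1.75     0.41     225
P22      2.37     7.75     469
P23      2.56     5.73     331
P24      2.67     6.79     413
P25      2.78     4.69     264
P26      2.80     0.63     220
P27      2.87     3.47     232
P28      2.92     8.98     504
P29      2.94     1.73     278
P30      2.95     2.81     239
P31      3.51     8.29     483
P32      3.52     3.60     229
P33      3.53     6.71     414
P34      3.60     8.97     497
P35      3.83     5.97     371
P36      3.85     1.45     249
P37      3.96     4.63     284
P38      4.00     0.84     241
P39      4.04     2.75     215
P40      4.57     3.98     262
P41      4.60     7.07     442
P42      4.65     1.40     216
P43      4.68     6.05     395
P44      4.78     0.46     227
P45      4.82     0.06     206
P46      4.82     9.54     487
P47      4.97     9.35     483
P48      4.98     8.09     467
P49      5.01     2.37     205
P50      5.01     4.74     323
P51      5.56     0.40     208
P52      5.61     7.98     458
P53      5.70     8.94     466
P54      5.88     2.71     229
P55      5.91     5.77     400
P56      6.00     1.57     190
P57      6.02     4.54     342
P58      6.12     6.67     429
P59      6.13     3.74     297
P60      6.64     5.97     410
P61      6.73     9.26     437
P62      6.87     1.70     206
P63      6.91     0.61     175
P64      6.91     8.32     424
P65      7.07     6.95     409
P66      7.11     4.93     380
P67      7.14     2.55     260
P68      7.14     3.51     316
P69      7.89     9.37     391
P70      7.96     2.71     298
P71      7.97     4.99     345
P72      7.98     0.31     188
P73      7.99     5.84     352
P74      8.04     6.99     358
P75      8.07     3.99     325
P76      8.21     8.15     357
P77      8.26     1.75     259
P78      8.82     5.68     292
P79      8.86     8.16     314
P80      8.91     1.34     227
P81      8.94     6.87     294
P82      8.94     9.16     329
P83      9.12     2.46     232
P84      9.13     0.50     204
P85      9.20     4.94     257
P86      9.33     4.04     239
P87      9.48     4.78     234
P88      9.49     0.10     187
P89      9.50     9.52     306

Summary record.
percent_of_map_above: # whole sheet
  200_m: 95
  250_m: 70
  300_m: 51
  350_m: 39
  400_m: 27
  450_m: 16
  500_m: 5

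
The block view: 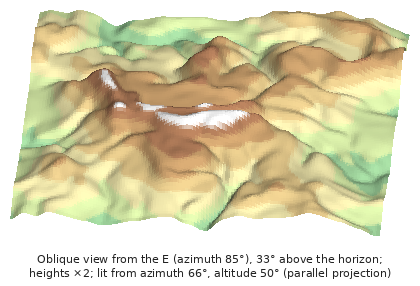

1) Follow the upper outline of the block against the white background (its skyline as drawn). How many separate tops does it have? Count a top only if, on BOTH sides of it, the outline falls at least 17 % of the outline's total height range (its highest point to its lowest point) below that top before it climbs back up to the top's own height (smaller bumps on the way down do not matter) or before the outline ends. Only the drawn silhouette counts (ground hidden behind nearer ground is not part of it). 0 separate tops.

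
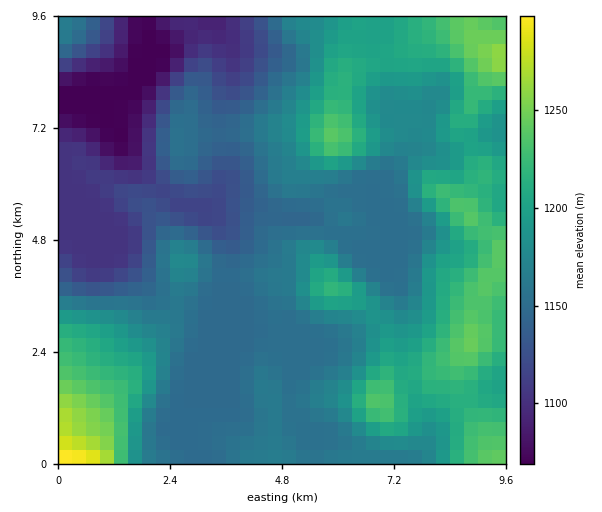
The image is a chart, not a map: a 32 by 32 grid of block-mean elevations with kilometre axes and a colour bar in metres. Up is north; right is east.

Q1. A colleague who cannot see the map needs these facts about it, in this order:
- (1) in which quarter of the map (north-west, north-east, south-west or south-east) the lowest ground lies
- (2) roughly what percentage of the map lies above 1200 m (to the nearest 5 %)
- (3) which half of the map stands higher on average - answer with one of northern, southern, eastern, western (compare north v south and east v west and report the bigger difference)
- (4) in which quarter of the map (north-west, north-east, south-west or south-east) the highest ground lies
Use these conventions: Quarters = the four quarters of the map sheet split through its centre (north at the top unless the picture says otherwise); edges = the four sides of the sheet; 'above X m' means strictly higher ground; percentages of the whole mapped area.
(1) The lowest point lies in the north-west quarter of the map.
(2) Ground above 1200 m makes up about 25 % of the sheet.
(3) The eastern half stands higher on average than the western half.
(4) Look to the south-west quarter for the highest ground.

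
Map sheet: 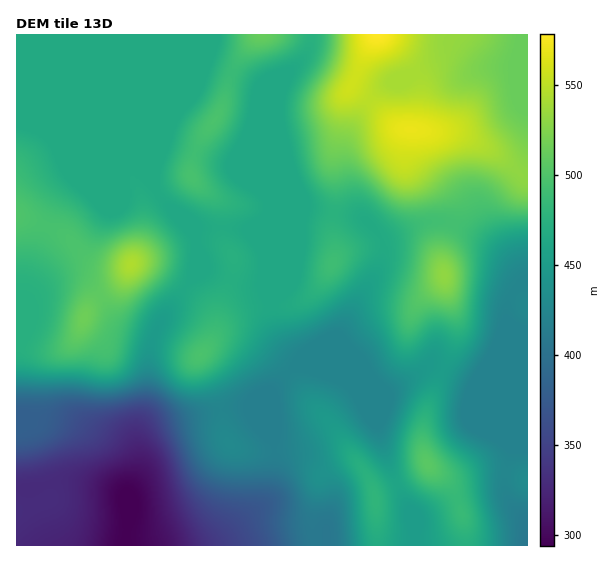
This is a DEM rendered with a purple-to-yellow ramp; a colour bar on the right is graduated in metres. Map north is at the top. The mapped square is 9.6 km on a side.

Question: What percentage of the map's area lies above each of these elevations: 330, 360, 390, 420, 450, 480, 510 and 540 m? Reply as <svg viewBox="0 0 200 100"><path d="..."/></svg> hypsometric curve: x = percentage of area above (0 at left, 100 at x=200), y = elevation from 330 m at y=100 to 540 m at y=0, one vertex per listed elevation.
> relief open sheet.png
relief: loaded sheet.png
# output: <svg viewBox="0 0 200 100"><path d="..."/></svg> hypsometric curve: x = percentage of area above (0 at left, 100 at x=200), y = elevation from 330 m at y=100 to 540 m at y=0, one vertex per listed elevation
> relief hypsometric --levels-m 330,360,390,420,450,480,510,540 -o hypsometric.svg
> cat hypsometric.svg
<svg viewBox="0 0 200 100"><path d="M190 100l-7-14-7-15-14-14-28-14-72-14-34-15-16-14"/></svg>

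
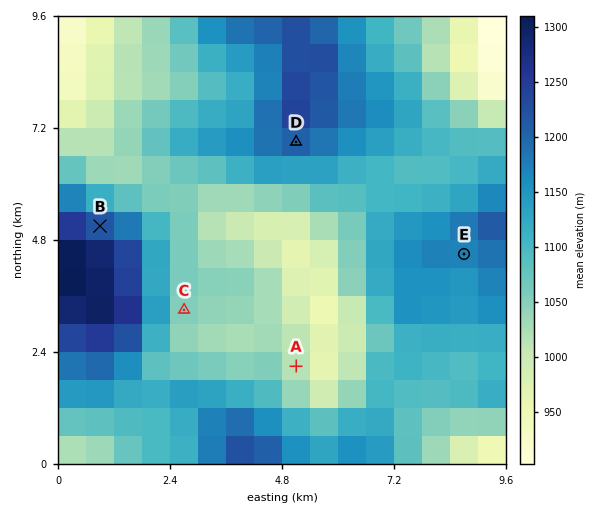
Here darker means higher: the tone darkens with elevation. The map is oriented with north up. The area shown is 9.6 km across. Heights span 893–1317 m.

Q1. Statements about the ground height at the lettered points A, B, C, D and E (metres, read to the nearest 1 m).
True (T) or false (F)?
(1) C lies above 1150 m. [F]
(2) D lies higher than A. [T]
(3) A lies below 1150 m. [T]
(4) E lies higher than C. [T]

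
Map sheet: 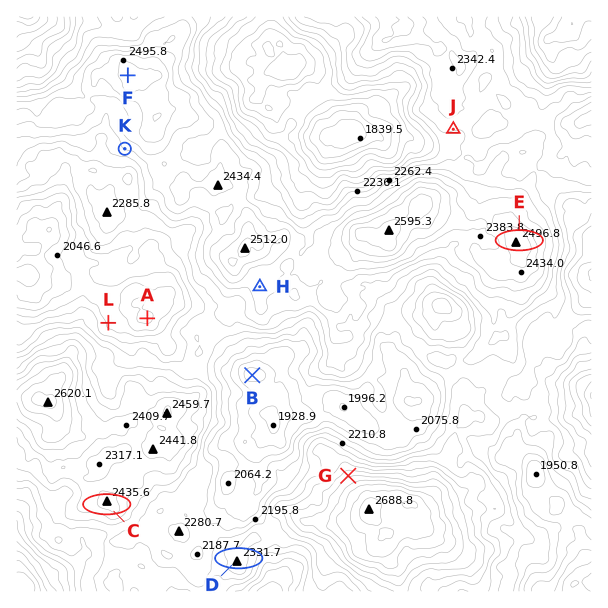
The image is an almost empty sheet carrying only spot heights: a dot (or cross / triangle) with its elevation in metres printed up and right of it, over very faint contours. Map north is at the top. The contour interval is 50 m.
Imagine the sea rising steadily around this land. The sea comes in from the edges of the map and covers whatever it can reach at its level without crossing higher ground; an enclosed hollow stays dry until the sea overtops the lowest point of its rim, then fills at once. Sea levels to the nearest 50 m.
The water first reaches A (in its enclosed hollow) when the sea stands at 2100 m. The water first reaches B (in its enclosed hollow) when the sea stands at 2200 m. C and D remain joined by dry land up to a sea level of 2250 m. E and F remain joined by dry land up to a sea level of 2350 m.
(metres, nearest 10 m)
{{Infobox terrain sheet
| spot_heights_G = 2440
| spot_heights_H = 2370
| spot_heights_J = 2260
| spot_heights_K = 2350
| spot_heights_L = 2100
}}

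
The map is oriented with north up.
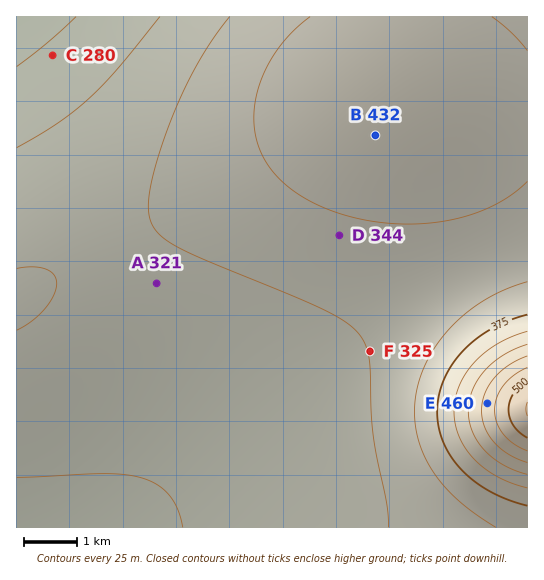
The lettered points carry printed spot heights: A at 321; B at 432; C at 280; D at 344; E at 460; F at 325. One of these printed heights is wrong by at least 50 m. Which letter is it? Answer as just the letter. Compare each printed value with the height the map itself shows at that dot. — B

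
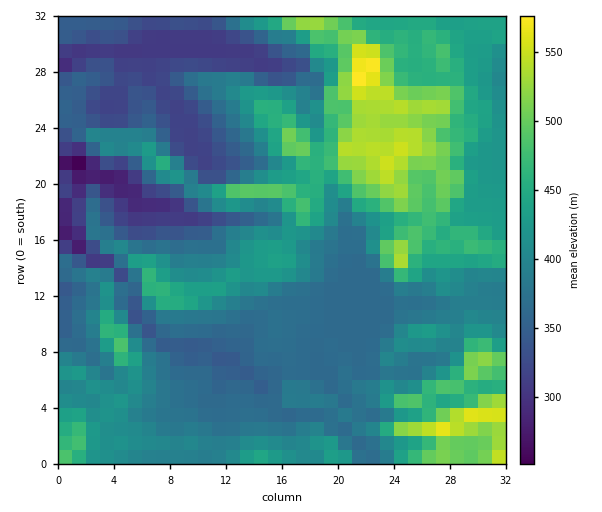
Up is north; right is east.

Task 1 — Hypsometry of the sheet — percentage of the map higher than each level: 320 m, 91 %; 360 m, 78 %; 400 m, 48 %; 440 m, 27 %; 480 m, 14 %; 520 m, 6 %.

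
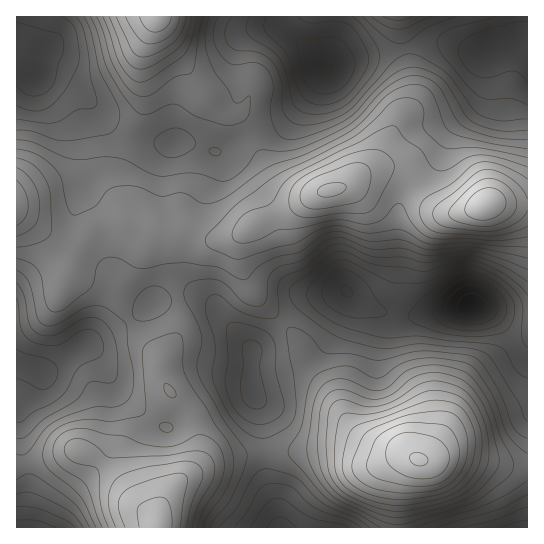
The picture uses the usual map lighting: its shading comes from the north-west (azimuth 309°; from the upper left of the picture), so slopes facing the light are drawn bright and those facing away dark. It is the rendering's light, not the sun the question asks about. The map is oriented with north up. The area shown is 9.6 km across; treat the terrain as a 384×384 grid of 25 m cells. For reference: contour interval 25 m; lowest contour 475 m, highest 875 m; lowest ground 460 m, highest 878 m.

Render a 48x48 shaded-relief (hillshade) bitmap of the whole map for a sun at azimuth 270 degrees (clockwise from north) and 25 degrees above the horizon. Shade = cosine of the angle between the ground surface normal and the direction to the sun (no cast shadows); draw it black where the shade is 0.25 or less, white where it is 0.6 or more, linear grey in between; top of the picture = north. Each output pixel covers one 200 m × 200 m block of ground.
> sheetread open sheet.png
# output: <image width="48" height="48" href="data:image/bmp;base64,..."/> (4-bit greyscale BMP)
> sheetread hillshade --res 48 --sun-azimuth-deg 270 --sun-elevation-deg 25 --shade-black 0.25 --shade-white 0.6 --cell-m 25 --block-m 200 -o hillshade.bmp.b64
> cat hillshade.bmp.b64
<image width="48" height="48" href="data:image/bmp;base64,Qk32BAAAAAAAAHYAAAAoAAAAMAAAADAAAAABAAQAAAAAAIAEAAATCwAAEwsAABAAAAAAAAAAAAAAABEREQAiIiIAMzMzAERERABVVVUAZmZmAHd3dwCIiIgAmZmZAKqqqgC7u7sAzMzMAN3d3QDu7u4A////AHiJrO/tupYwABNERXiZiJvLqGVFVWZlZoiZrO7sqYdBACMzRXmqqqvLmGVERVVVVYiZq93cqYdTESIzRXmrvMy6mGVUM0RVVXiaq7zLmYhkMiIjRnm83dy5iHdkIiNFVXiaqqqqmYh2QyEjRom87uypmYhkIRI0VXirqZmZiIiHVDIjV4ms3tyqmZh1IQE0VYm7qXd3iIiIdUI0Z4ms3ty6qph1MQAjRJrMuHZnd3eJh1M1aJms3cu7uodlQhASNKvMqGZnZmeJl1M1aJq83cu7qYdmUxAANKq7qHZ3d3eJhkM0aJrN3Lqqqod2VBAAJJmqqYd4iIiIdTIleKvd3KiJqpiHZBAANHiaqZh4mZmHZCE1eavd24ZomqmHZBABRWeJqph4q6l2QyJGirvMynZXm7qXZCASRWeJqph5vLl1QzNGiru7qXZXm7qHZCEjVneJqpiJvLhkRERGmrqpmXZnmqmHZTI0VniJmZmavKhkRERGirqYiIdniZmHZlREVoiId4mru6hlRENGirqHZ3dneJh2ZmVVZ6mHZnm7uph2VDNGirqGZmZmeIdmZmd3icuWRXm7mIiHUzRnmqh2VWZnd3dlVniaq9ynVGiph4mHU0aJiHdlRVZ3h3ZURXmszd24ZWeIdniHVGiphlVURWeIiHZDNHm93d25dWd3ZniHVXmpdDRERWiZmHZDNHrN3cy5dmZ3dniHZoqoYzRERWmqmHZUNHrN3LuphmZ3d3d3d4mXVEVDNHmqmIdkRHq8u5mZhmZ4iHd3iImGVVZTNHmpiIh1RXq7qoiId2Z4iHd3iIiHZWZTJHqpd4mGVnmpmXd3d3eIiHd3iJmHZmZTNIqod5qXZniHd1VmZ3eIiId3iJqYdndkRYqXd5upd3dlVkREZ4iIiHd3eJqpd3h2VomGZ5u6mZdkRDM0V4iYh3d3d5qpiImYZnd1V5u7qqhkMzMzV4iYd3eHd4mpmau5h2ZUVpqqu7lkMzM0VoiId2eHd3iqmbzKl2ZUVoiZrLp0M0REVniId2eId3iaqqu7mHZUVnd4m7p1RERFZ3eHdmeId3iaqqq7qZdlVmZnmrl1RVVVZ3h3dmd4d3iZmZmquqh2ZmZmiZhlVWZWd4h3dmZ4h3iZh3iau6qHdmZWeHZmZmZmeIiIh2Z4iIiIdmeJqrupdmZVZmVmd3ZniIiJl3Z4mIh3ZVZ4mry6h2VVVVVneGeIiIiaqHZ4mId3ZEVnibzcqGVUQ0VniGeJmIiruXZ4mHZ3ZDNWeb3tuXZTMjV3d2eaqYm8uXZ4h2Z3ZCI1eK3tyoZTIjZ3dmeaqqrMuGVnh2Z4ZCEkaKzdy5dTIkaIdmeaqrzduGVXdVZ4ZBAkaKvNy5dTM1eIdneJq83tuGRFVEV4ZCE1eJq8uodURFeIh4iJq97+yWRDMzRnZDNGeJq7uYdlVVZ4iIiIrO/+yoUxASRWVEVneJq7qHZVVWZ4iIiInO/+y5YwABRVVWeId4rLqGVVZmZneIiIrO/+y5YwABNERXiYd5vMqGVVVmZmZw=="/>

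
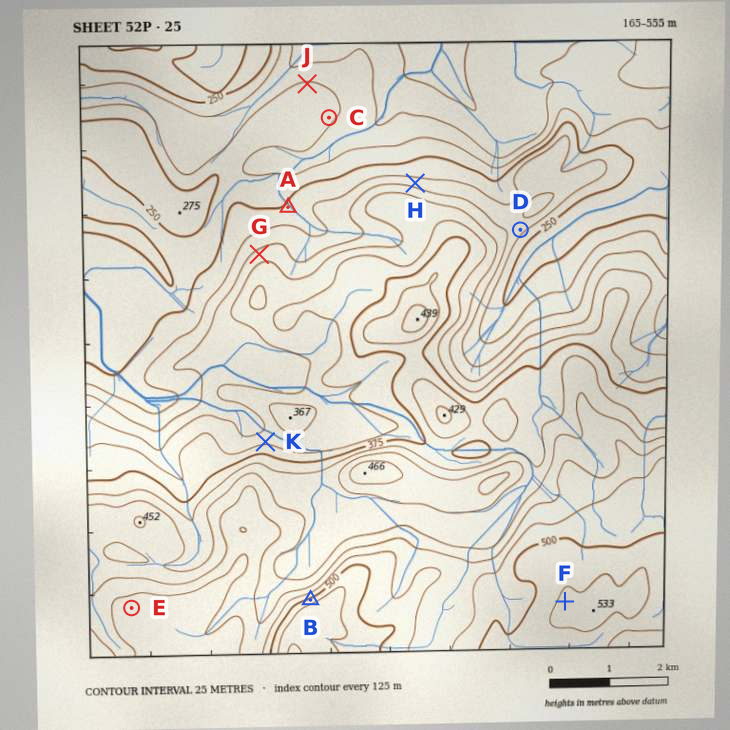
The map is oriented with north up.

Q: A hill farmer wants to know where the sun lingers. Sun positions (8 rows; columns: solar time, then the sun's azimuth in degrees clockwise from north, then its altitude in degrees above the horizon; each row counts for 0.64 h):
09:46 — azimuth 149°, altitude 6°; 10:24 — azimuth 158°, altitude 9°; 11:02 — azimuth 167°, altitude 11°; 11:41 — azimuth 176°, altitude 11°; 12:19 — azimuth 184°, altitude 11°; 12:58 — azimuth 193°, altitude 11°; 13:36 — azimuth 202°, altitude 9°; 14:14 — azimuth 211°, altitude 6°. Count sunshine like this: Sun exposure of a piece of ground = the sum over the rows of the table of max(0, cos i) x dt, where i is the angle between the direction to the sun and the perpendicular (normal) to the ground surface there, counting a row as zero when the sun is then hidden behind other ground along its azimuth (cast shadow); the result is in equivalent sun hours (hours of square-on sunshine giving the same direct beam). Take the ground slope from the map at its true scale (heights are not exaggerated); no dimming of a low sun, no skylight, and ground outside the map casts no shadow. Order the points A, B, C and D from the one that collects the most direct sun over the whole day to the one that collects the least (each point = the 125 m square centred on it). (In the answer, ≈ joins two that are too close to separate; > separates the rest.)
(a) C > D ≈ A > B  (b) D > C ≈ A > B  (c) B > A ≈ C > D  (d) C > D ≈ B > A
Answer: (b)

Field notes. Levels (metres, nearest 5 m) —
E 480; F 530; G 310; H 290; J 230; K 345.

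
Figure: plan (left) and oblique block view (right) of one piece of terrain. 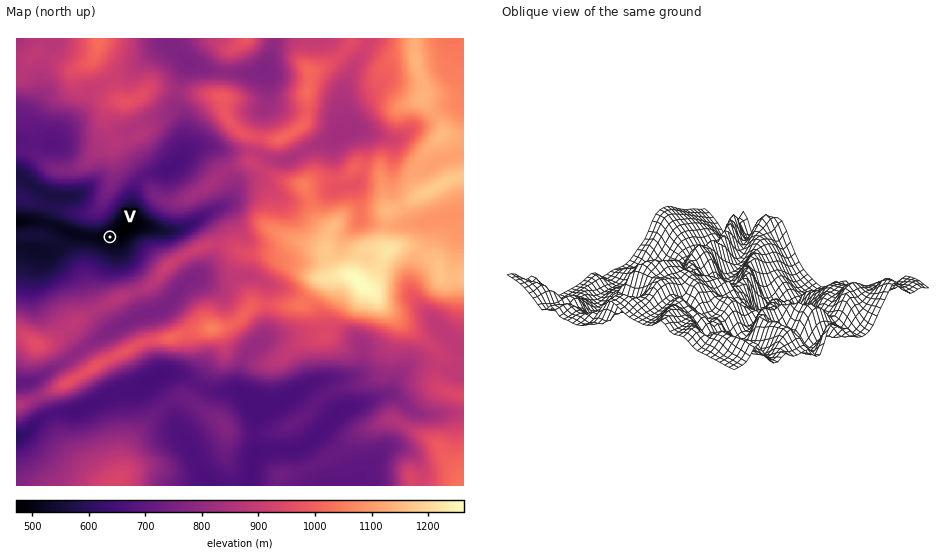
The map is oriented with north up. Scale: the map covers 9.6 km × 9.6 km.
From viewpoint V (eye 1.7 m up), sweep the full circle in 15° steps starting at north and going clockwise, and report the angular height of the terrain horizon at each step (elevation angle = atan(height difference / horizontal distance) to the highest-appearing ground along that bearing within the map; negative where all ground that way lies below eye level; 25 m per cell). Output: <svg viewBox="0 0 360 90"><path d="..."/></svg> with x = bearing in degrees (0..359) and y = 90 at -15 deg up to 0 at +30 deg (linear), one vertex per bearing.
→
<svg viewBox="0 0 360 90"><path d="M0 28l15 10 15 5 15-6 15 0 15 8 15-6 15-8 15-6 15 2 15 1 15-1 15 1 15 6 15 2 15 2 15 6 15 6 15 2 15-4 15-11 15-11 15-5 15 0"/></svg>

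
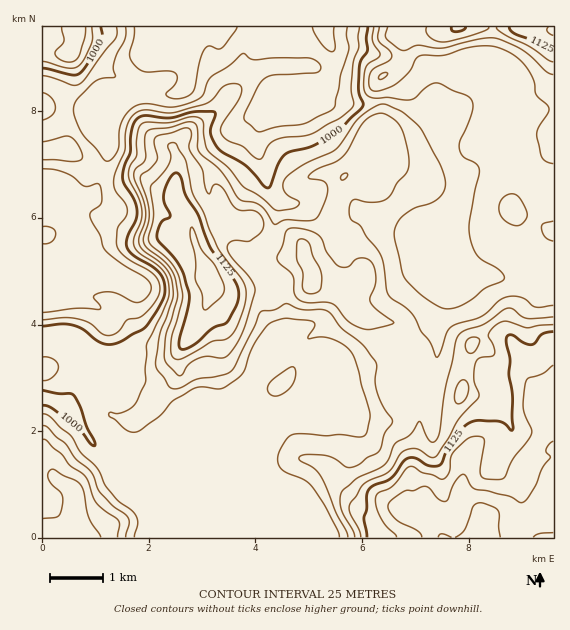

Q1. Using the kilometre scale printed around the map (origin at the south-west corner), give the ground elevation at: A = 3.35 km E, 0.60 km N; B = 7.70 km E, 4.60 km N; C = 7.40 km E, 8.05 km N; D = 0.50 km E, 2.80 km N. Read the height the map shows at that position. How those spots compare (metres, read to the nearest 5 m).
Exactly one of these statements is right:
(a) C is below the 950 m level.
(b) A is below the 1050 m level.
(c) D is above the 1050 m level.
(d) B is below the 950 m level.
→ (b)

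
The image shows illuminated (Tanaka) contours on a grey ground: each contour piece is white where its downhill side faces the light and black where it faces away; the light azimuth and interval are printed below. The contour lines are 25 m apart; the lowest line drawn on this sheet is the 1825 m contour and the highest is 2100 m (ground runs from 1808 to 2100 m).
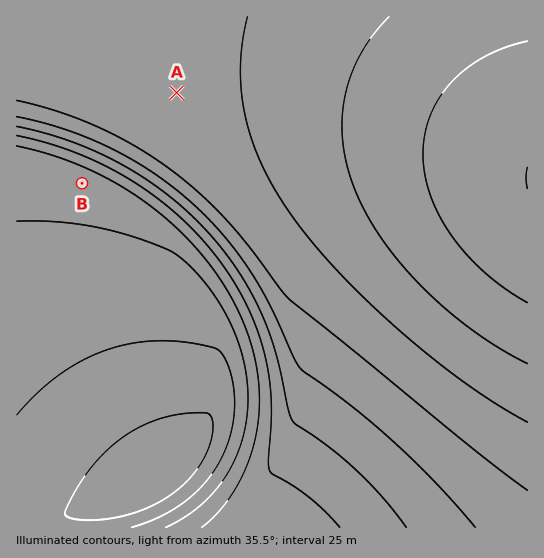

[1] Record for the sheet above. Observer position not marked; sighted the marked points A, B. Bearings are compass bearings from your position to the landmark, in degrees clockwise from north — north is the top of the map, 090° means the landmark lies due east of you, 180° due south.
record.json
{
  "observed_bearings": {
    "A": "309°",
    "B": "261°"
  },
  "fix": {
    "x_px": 255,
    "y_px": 156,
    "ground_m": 2025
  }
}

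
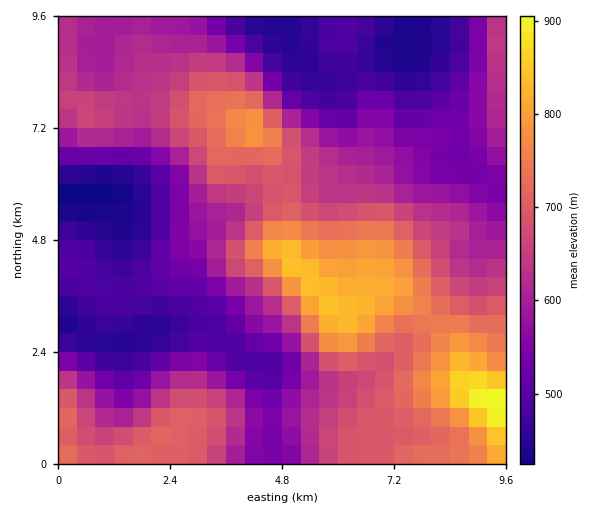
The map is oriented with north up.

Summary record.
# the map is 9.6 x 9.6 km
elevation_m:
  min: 420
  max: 920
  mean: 610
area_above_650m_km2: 35.2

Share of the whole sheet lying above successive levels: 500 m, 78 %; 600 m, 54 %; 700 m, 24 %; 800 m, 6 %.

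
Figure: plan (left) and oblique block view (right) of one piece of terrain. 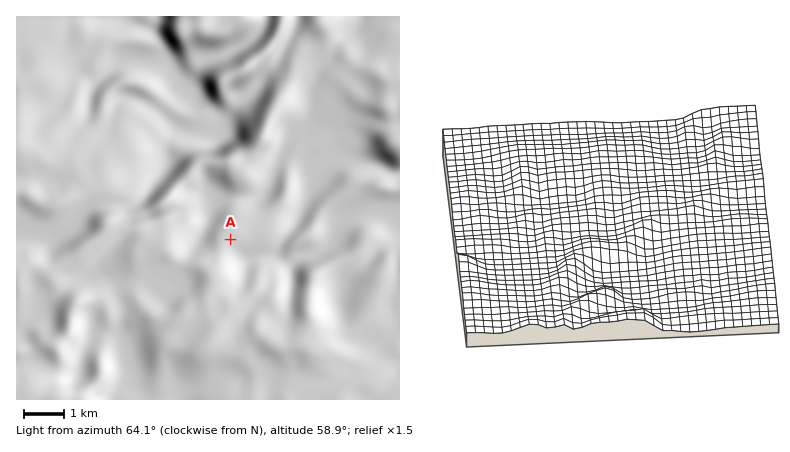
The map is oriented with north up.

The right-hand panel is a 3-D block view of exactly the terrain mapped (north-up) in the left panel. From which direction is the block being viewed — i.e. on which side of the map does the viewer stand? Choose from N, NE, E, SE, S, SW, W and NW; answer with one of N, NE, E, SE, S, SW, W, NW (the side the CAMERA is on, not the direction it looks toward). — N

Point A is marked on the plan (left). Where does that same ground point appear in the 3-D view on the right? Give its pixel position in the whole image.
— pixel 591 207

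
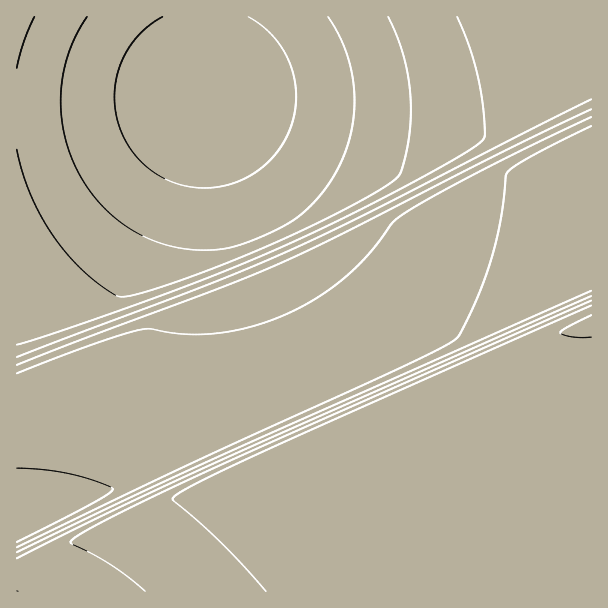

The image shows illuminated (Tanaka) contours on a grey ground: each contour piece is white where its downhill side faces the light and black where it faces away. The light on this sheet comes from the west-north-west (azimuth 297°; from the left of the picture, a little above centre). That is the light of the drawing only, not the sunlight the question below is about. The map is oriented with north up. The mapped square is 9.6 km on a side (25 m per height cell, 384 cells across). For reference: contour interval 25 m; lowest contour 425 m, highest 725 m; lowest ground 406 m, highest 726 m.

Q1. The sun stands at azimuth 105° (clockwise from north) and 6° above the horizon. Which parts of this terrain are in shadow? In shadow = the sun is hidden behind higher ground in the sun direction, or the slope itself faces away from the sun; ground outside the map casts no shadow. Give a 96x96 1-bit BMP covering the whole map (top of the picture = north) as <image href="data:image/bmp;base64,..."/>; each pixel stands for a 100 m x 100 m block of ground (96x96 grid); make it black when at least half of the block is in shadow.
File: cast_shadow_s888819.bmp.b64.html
<image width="96" height="96" href="data:image/bmp;base64,Qk2+BAAAAAAAAD4AAAAoAAAAYAAAAGAAAAABAAEAAAAAAIAEAAATCwAAEwsAAAIAAAAAAAAA////AAAAAAAAAAAAAAAAAAAAAAAAAAAAAAAAAAAAAAAAAAAAAAAAAAAAAAAAAAAAAAAAAAAAAAAAAAAAAAAAAAAAAACAAAAAAAAAAAAAAADgAAAAAAAAAAAAAAD4AAAAAAAAAAAAAAD/AAAAAAAAAAAAAAD/wAAAAAAAAAAAAAD/8AAAAAAAAAAAAAD//gAAAAAAAAAAAAD//4AAAAAAAAAAAAA//+AAAAAAAAAAAAAP//gAAAAAAAAAAAAD//8AAAAAAAAAAAAAf//AAAAAAAAAAAAAH//wAAAAAAAAAAAAB//+AAAAAAAAAAAAAf//gAAAAAAAAAAAAD//4AAAAAAAAAAAAA///AAAAAAAAAAAAAP//wAAAAAAAAAAAAB//8AAAAAAAAAAAAAf//AAAAAAAAAAAAAH//4AAAAAAAAAAAAB//+AAAAAAAAAAAAAP//gAAAAAAAAAAAAD//8AAAAAAAAAAAAA///AAAAAAAAAAAAAP//wAAAAAAAAAAAAB//+AAAAAAAAAAAAAf//gAAAAAAAAAAAAH//4AAAAAAAAAAAAA//+AAAAAAAAAAAAAP//wAAAAAAAAAAAAD//8AAADAAAAAAAAA///AAAD4AAAAAAAAH//4AAD+AAAAAAAAB//+AAD/gAAAAAAAAf//gAB/8AAAAAAAAD//8AAP/AAAAAAAAA///AAD/wAAAAAAAAP//wAA/+AAAAAAAAB//8AAP/gAAAAAAAAf//gAD/4AAAAAAAAD//4AAf/AAAAAAAAA//8AAH/wAAAAAAAAP/8AAB/+AAAAAAAAB/8AAAf/gAAAAAAAAA8AAAH/4AAAAAAAAAAAAAB//AAAAAAAAAAAAAAf/wAAAAAAAAAAAAAH/+AAAAAAAAAAAAAB//gAAAAAAAAAAAAAf/4AAAAAAAAAAAAAH//AAAAAAAAAAAAAB//wAAAAAAAAAAAAAf/8AAAAAAAAAAAAAH//gAAAAAAAAAAAAB//4AAAAAAAAAAAAAf/+AAAAAAAAAAAAAD//wAAAAAAAAAAAAA//8AAAAAAAAAAAAAP//AAAAAAAAAAAAAD//wAAAAAAAAAAAAAf/+AAAAAAAAAAAAAH//gAAAAAAAAAAAAB//4AAAAAAAAAAAAAP/+AAAAAAAAAAAAAB//wAAAAAAAAAAAAAf/8AAAAAAAAAAAAAD//AAAAAAAAAAAAAA//wAAAAAAAAAAAAAH/8AAAAAAAAAAAAAB//gAAAAAAAAAAAAAP/4AAAAAAAAAAAAAD/8AAAAAAAAAAAAAAf8AAAAAAAAAAAAAAD8AAAAAAAAAAAAAAAEAAAAAAAAAAAAAAAAAAAAAAAAAAAAAAAAAAAAAAAAAAAAAAAAAAAAAAAAAAAAAAAAAAAAAAAAAAAAAAAAAAAAAAAAAAAAAAAAAAAAAAAAAAAAAAAAAAAAAAAAAAAAAAAAAAAAAAAAAAAAAAAAAAAAAAAAAAAAAAAAAAAAAAAAAAAAAAAAAAAAAAAAAAAAAAAAAAAAAAAAAAAAAAAAAAAAAAAAAAAAAAAA="/>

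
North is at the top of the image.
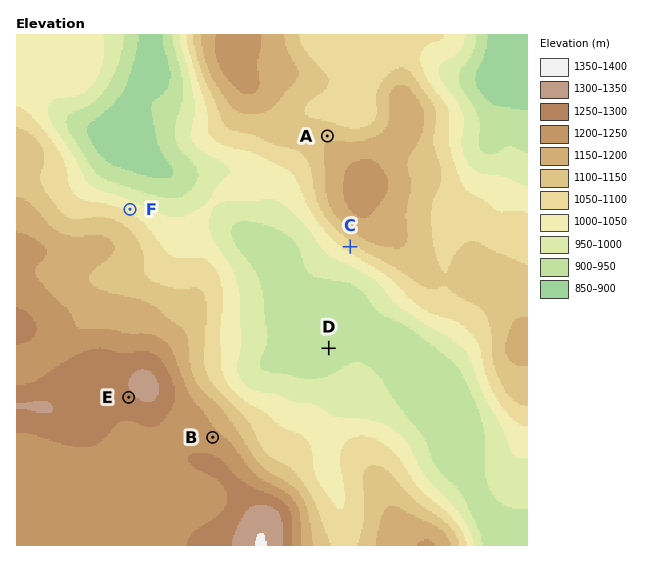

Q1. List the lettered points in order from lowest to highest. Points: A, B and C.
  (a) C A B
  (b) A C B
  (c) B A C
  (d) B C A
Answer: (a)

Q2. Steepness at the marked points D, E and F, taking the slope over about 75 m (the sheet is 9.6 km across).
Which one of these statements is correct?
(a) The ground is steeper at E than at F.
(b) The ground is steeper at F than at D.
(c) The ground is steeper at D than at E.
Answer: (b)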